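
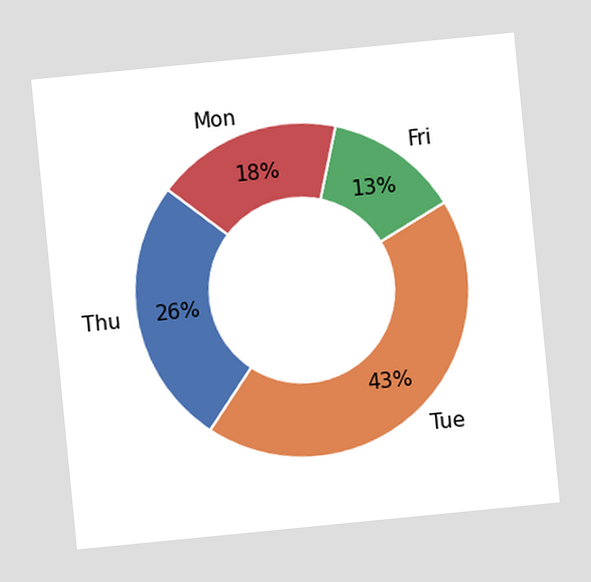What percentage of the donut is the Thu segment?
The chart is tilted about 6° counter-clockwise. The Thu segment takes up 26% of the ring.

26%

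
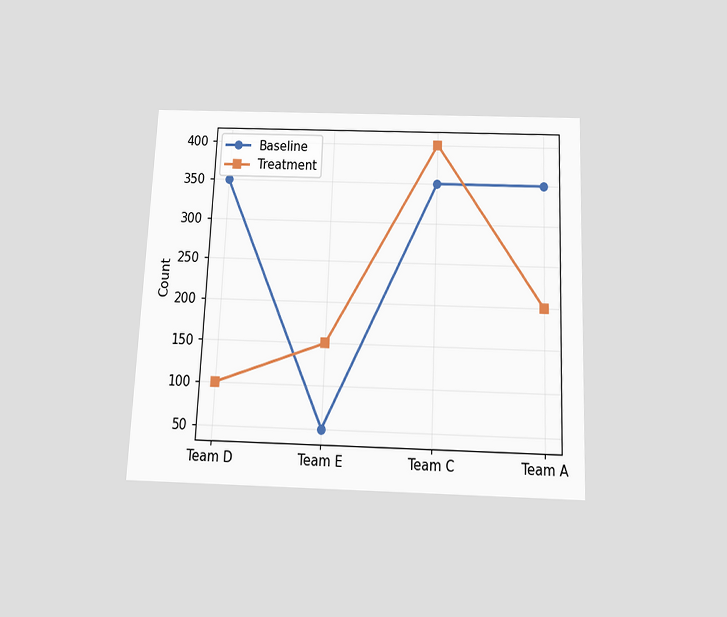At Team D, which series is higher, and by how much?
The chart is tilted about 2° clockwise and viewed slightly from below. At Team D, Baseline sits above the other line by 250.

Baseline, by 250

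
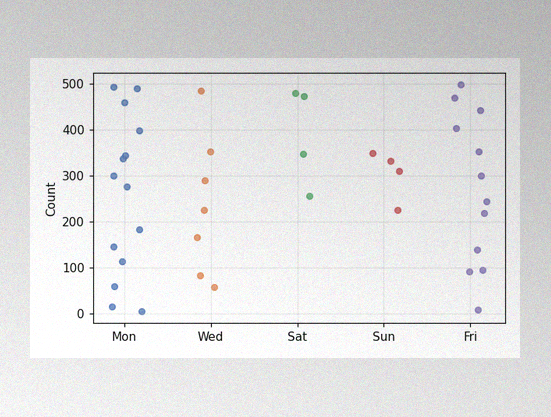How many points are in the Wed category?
The image has some photo noise and uneven lighting. Counting the markers in the Wed column gives 7.

7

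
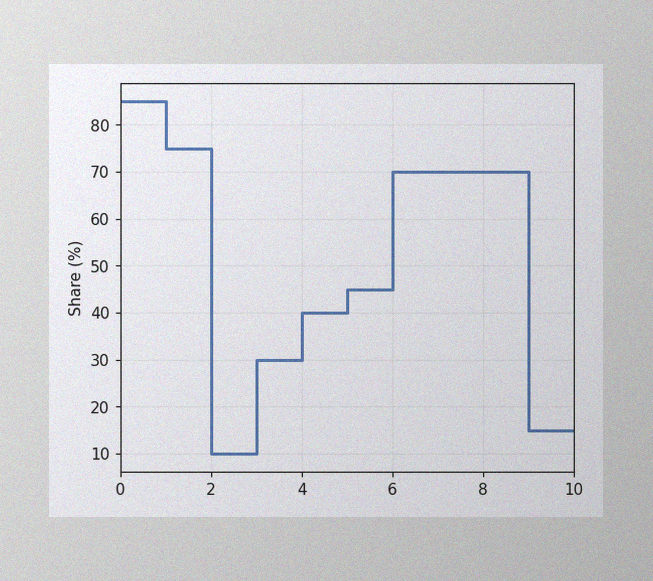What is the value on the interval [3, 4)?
The image has some photo noise and uneven lighting. On [3, 4) the step sits at 30%.

30%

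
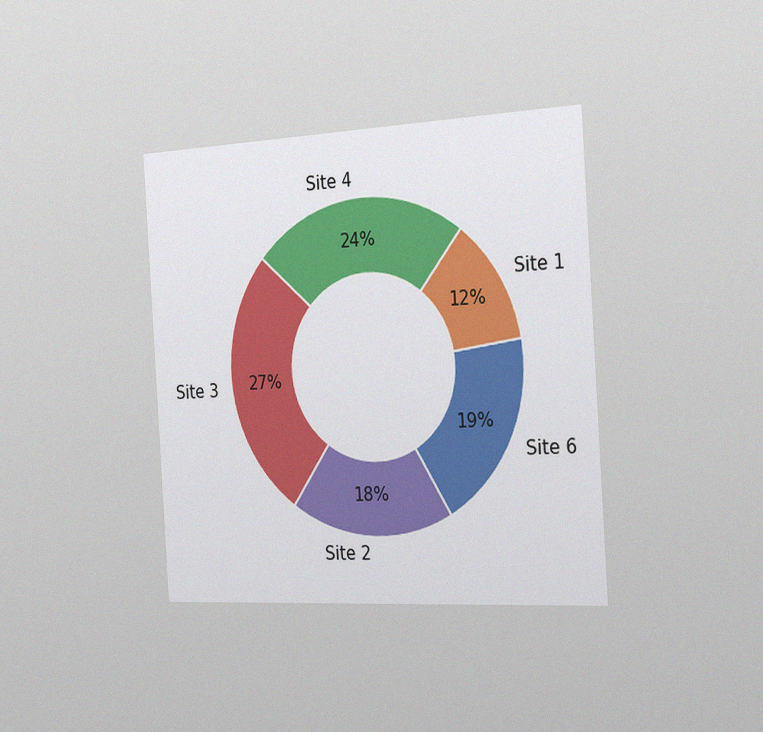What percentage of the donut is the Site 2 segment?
18%

The chart is tilted about 4° counter-clockwise and viewed slightly from the right, with some photo noise. The Site 2 segment takes up 18% of the ring.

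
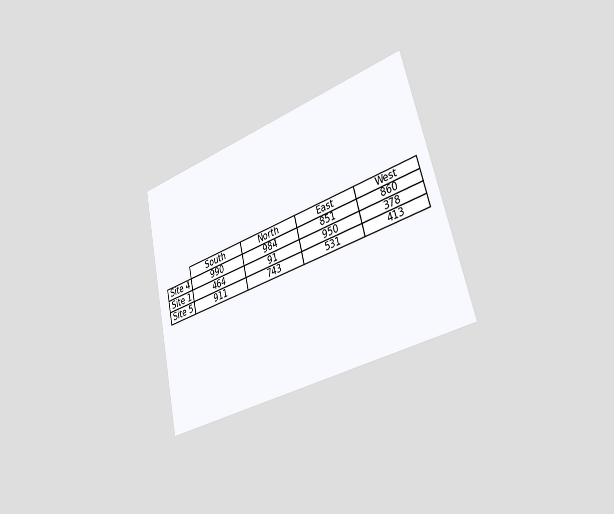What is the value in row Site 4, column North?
The chart is tilted about 14° counter-clockwise and viewed slightly from the right. The (Site 4, North) cell reads 984.

984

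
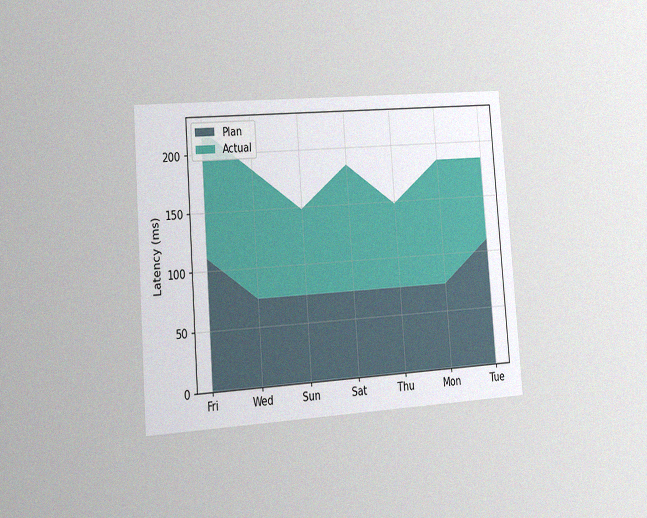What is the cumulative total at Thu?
148ms

The chart is tilted about 4° counter-clockwise and viewed slightly from the left, with some photo noise. The stacked total at Thu reaches 148ms.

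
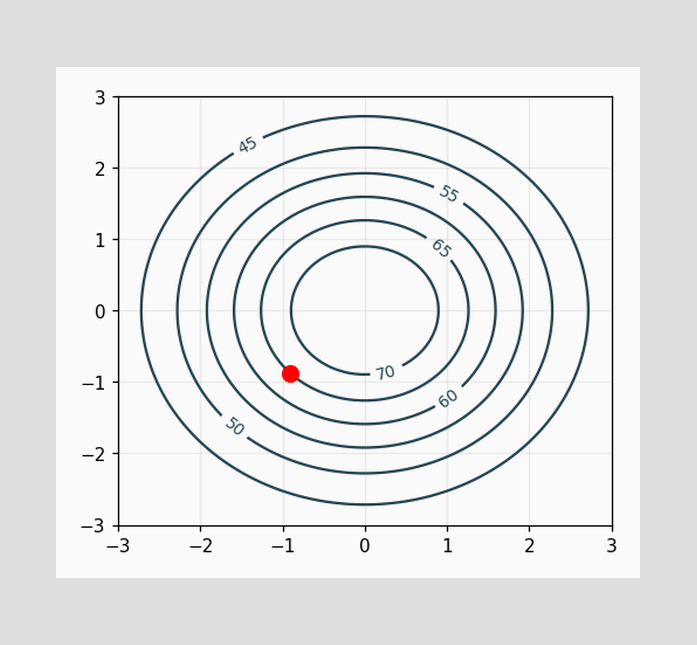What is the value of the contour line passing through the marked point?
65

The marked point sits on the contour labelled 65.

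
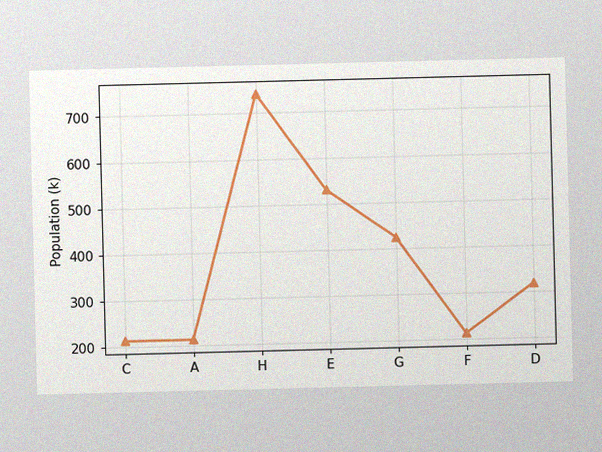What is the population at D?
318k

The image has some photo noise and uneven lighting. At D, the line is at 318k.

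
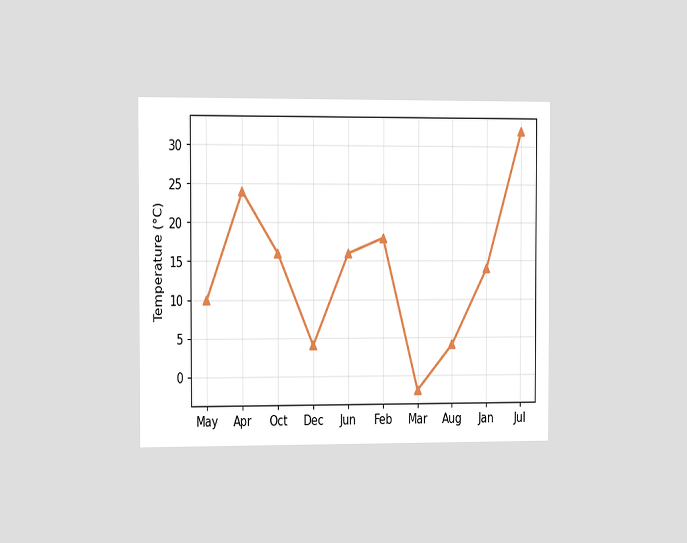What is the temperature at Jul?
32°C

The chart is viewed slightly from the left. At Jul, the line is at 32°C.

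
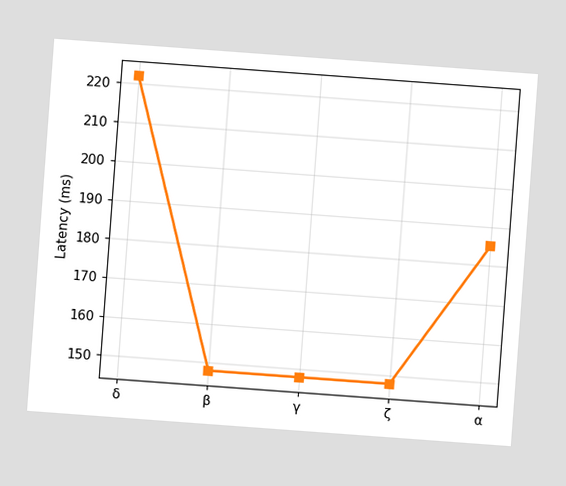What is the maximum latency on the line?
The chart is tilted about 4° clockwise. The highest point is at δ, and reading across to the y-axis gives 222ms.

222ms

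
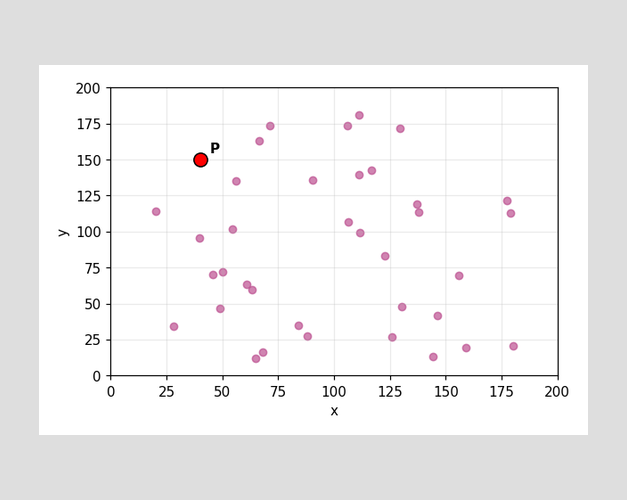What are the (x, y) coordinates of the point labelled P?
Following the gridlines from P to each axis, P sits at (40, 150).

(40, 150)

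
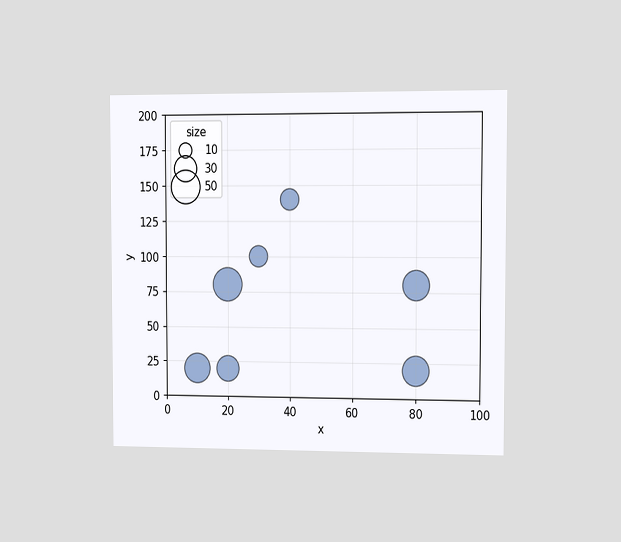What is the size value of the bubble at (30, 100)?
20

The chart is viewed slightly from the right. Matching the bubble at (30, 100) against the size legend gives 20.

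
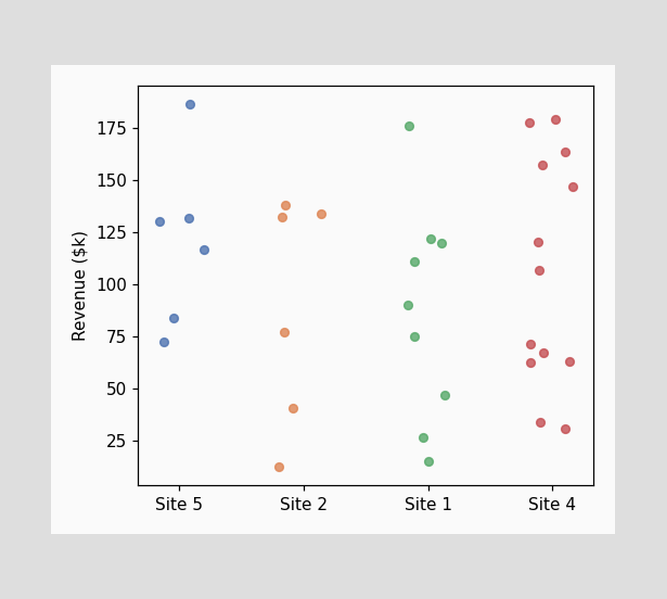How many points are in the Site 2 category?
6

Counting the markers in the Site 2 column gives 6.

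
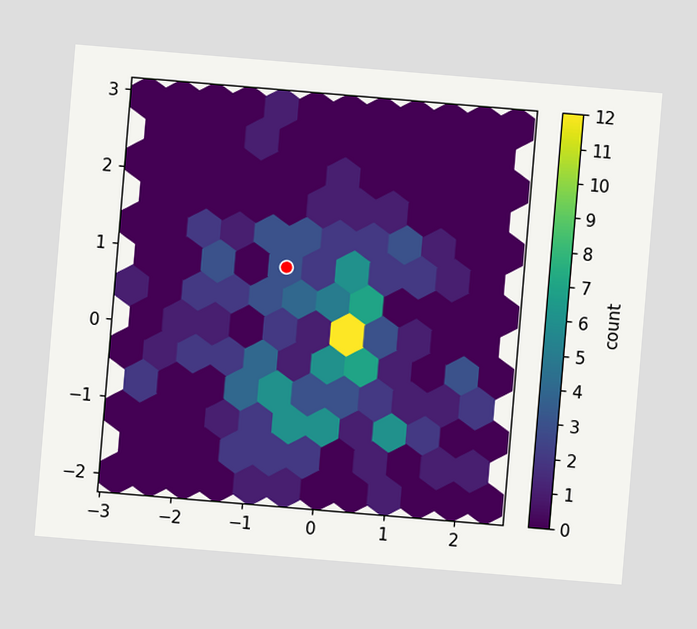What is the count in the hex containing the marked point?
The chart is tilted about 5° clockwise. The marked hex reads 3 on the colorbar.

3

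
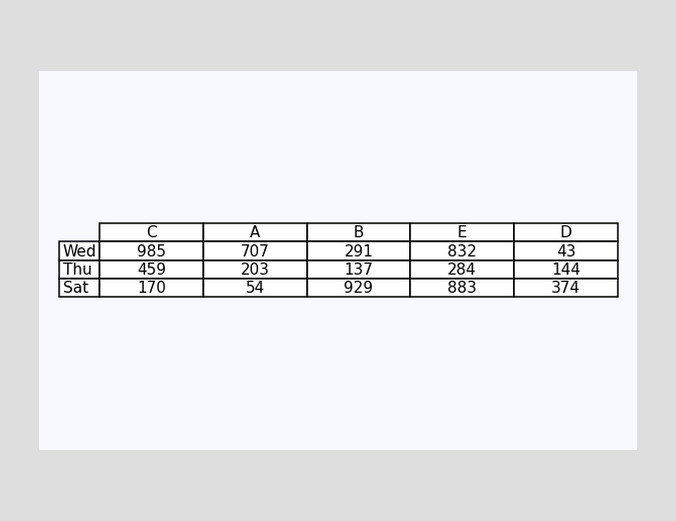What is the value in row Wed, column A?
707

The (Wed, A) cell reads 707.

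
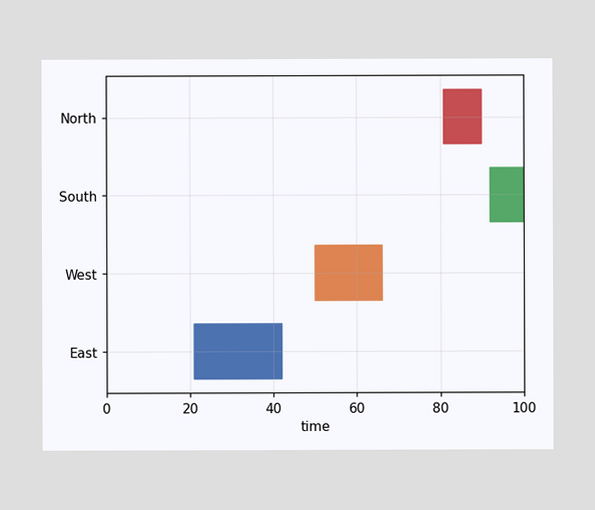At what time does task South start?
92

The South bar begins at t=92.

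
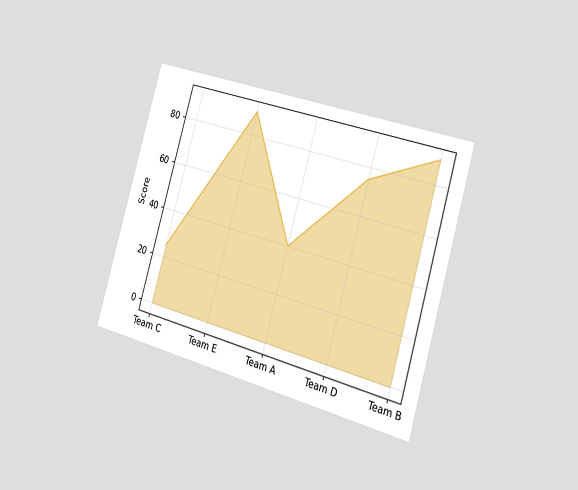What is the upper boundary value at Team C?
The chart is tilted about 16° clockwise and viewed slightly from the right. At Team C the upper boundary is at 25.

25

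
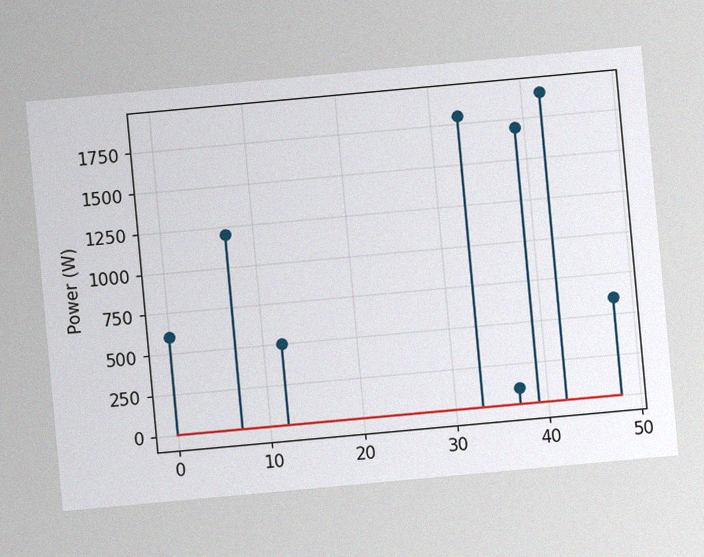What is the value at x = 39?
1700W

The chart is tilted about 5° counter-clockwise, with some photo noise. The stem at x=39 reaches 1700W.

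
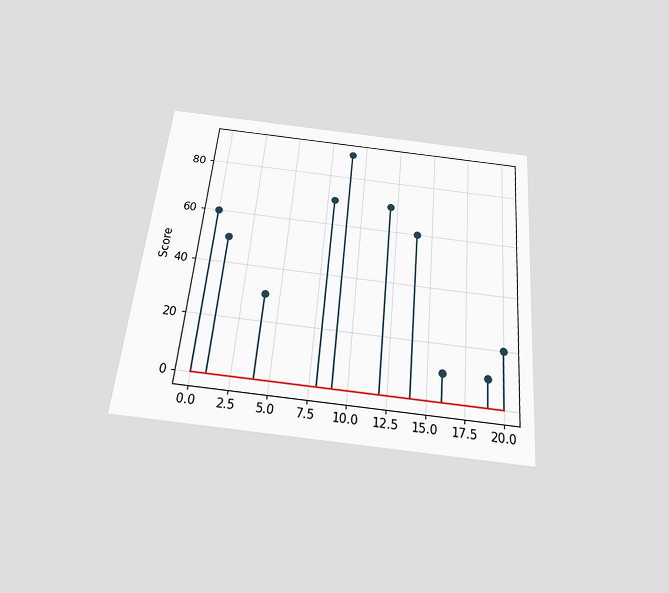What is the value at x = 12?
70

The chart is tilted about 5° clockwise and viewed slightly from below. The stem at x=12 reaches 70.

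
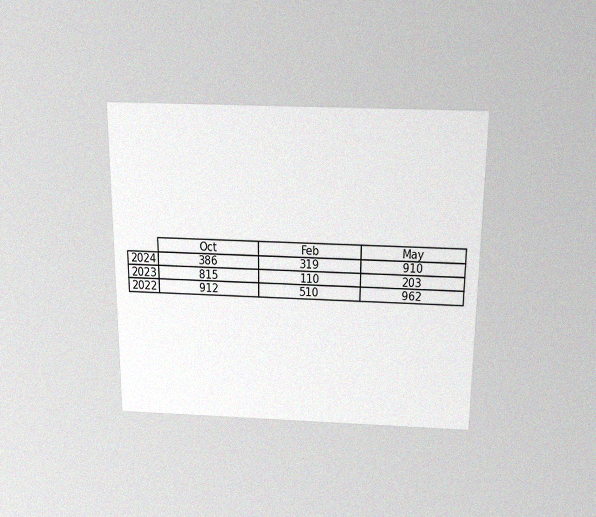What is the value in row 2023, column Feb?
110

The chart is viewed slightly from above, with some photo noise. The (2023, Feb) cell reads 110.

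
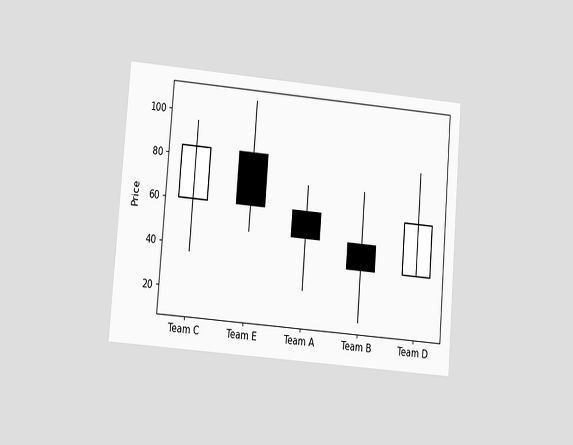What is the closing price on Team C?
84

The chart is tilted about 5° clockwise and viewed at a slight angle. The Team C candle closes at 84.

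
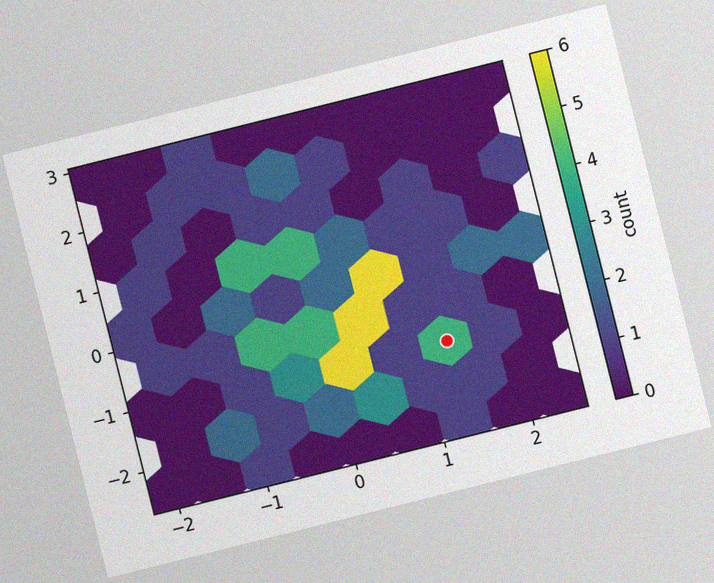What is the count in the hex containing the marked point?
The chart is tilted about 14° counter-clockwise, with some photo noise. The marked hex reads 4 on the colorbar.

4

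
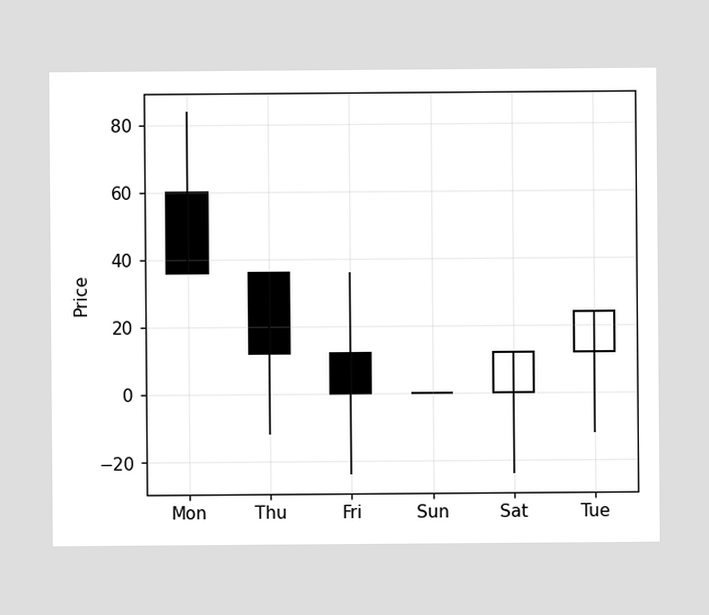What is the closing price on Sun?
0

The Sun candle closes at 0.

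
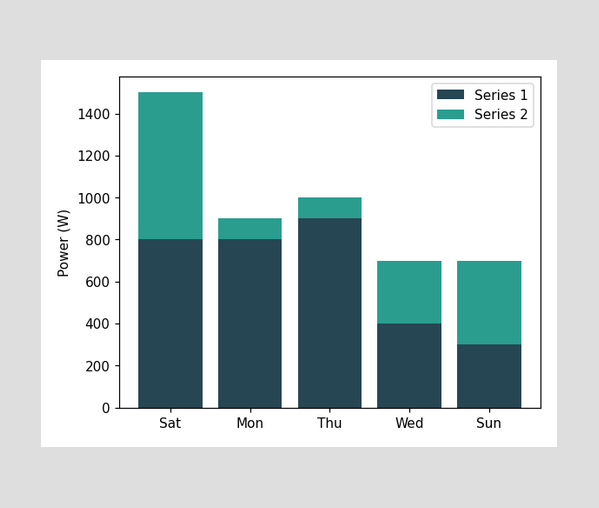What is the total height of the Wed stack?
The Wed stack's top reaches 700W on the y-axis.

700W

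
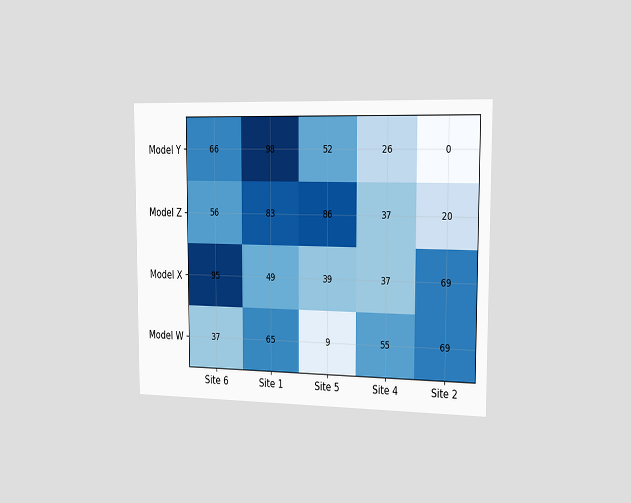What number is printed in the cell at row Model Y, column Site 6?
The chart is viewed slightly from the right. The (Model Y, Site 6) cell reads 66.

66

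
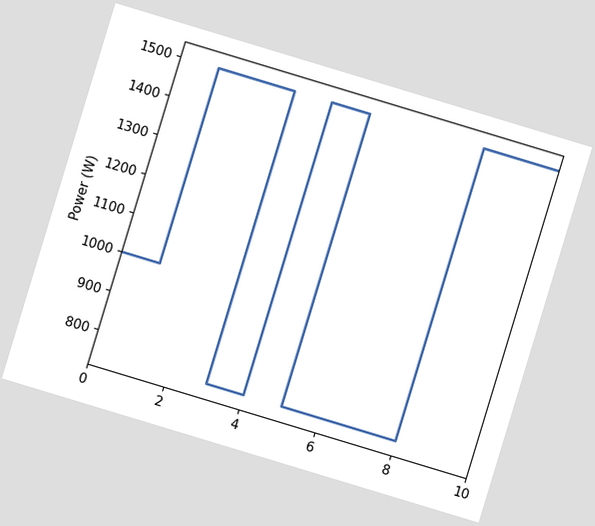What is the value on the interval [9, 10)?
1500W

The chart is tilted about 17° clockwise. On [9, 10) the step sits at 1500W.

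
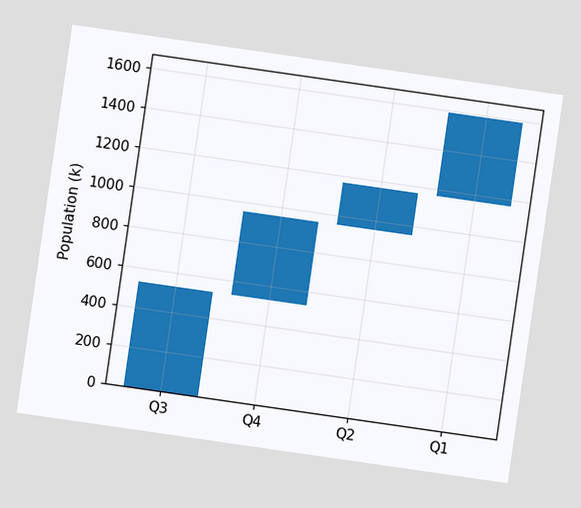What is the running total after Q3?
530k

The chart is tilted about 8° clockwise. After Q3 the running total reaches 530k.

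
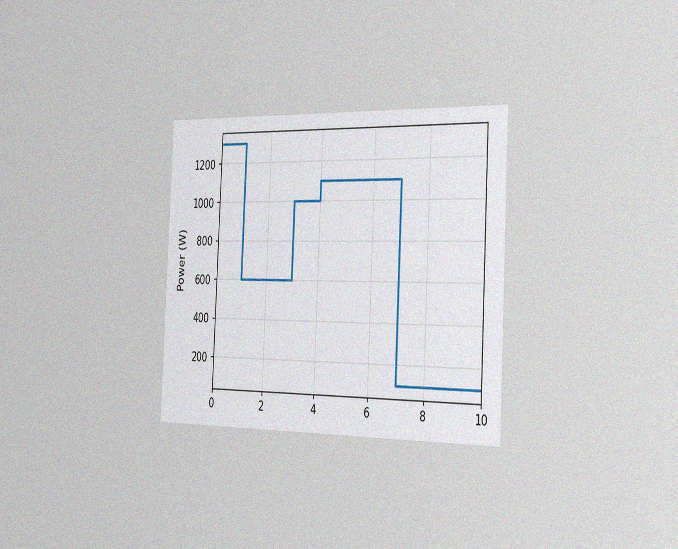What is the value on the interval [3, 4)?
The chart is tilted about 3° clockwise and viewed slightly from the right, with some photo noise. On [3, 4) the step sits at 1000W.

1000W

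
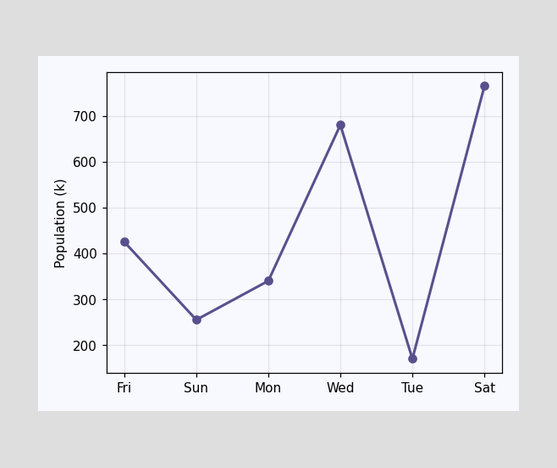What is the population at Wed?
At Wed, the line is at 680k.

680k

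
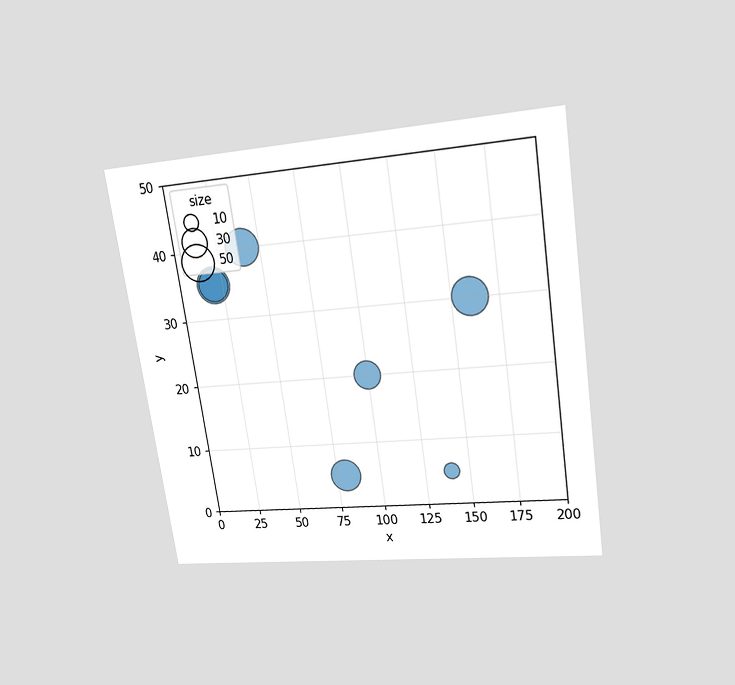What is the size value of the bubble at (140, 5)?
The chart is tilted about 9° counter-clockwise and viewed at a slight angle. Matching the bubble at (140, 5) against the size legend gives 10.

10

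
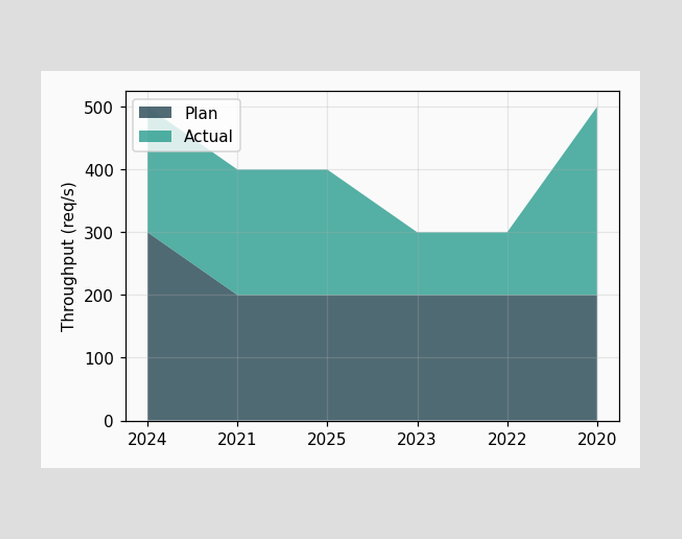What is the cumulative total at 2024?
500req/s

The stacked total at 2024 reaches 500req/s.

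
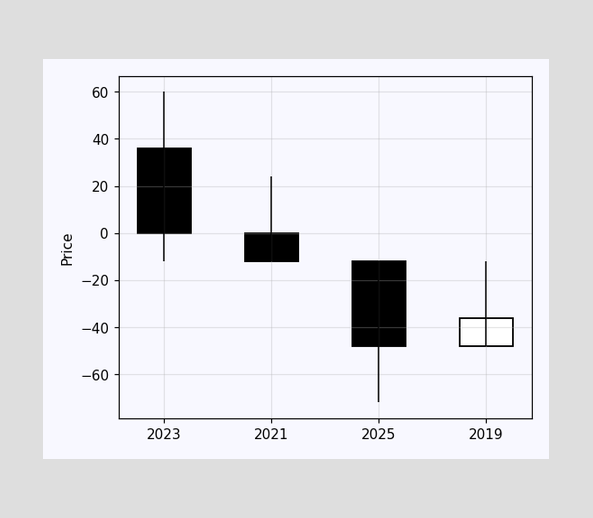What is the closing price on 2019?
-36

The 2019 candle closes at -36.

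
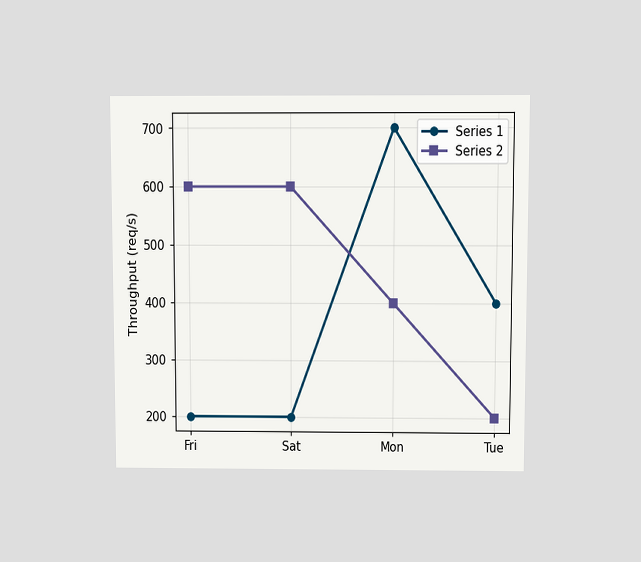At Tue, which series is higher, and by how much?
Series 1, by 200req/s

The chart is viewed slightly from above. At Tue, Series 1 sits above the other line by 200req/s.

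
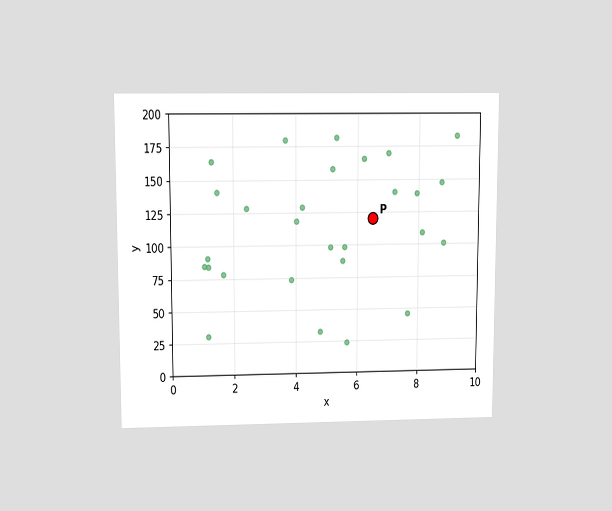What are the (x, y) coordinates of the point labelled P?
(6.5, 120)

The chart is viewed slightly from above. Following the gridlines from P to each axis, P sits at (6.5, 120).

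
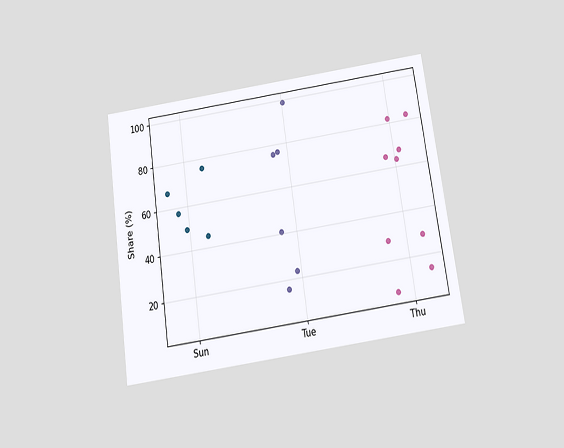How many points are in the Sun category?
The chart is tilted about 8° counter-clockwise and viewed slightly from below. Counting the markers in the Sun column gives 5.

5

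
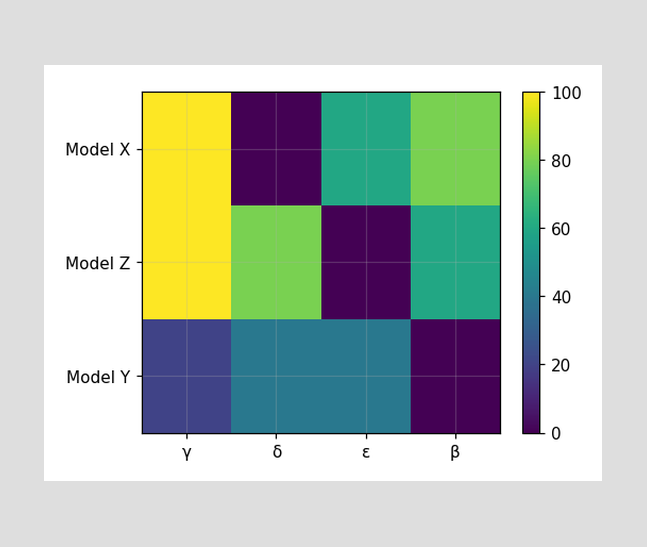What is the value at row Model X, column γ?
100

Matching cell (Model X, γ) against the colorbar gives 100.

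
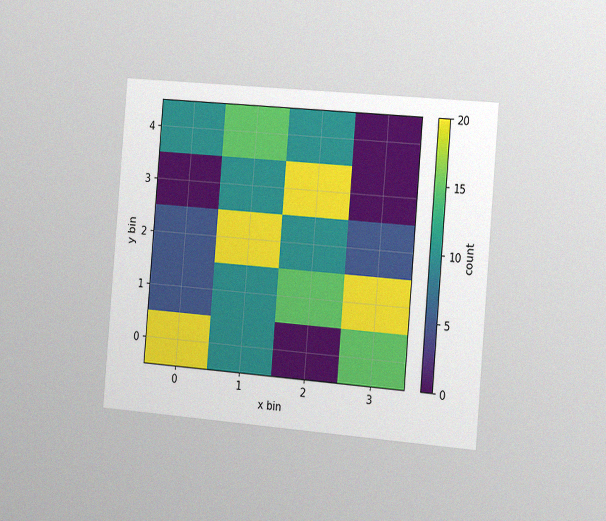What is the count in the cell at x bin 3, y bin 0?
15

The chart is tilted about 5° clockwise and viewed slightly from the right, with some photo noise. Matching the cell (3, 0) against the colorbar gives 15.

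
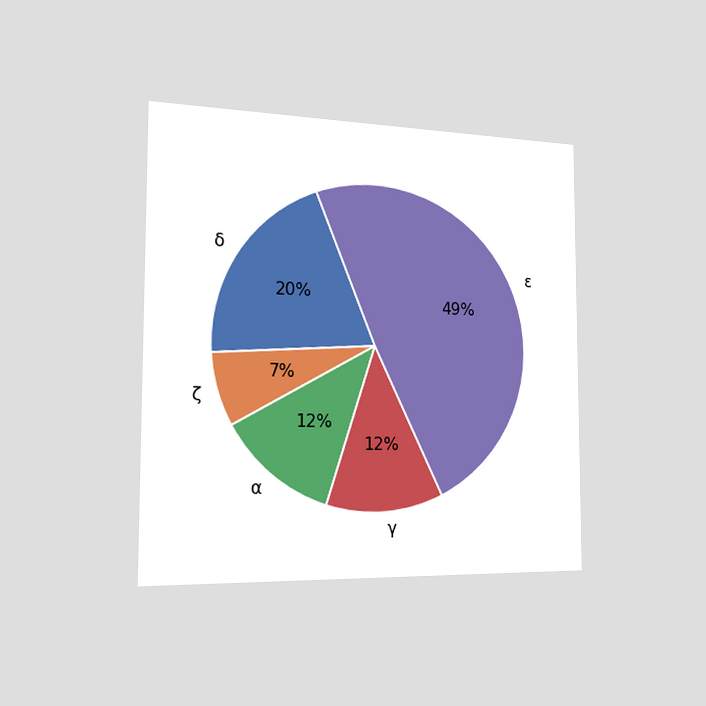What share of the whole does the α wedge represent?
12%

The chart is viewed slightly from the left. The α slice takes up 12% of the pie.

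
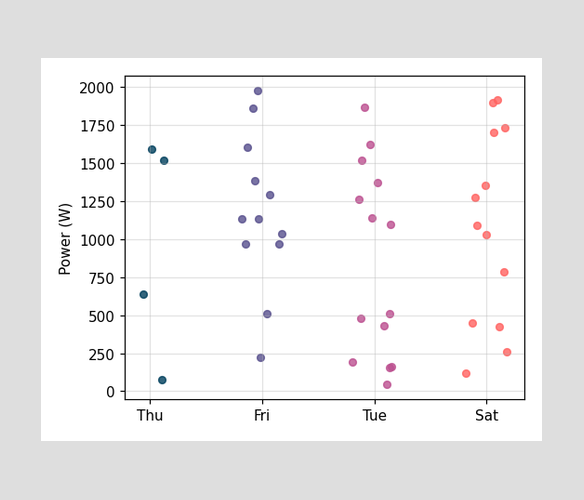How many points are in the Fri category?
Counting the markers in the Fri column gives 12.

12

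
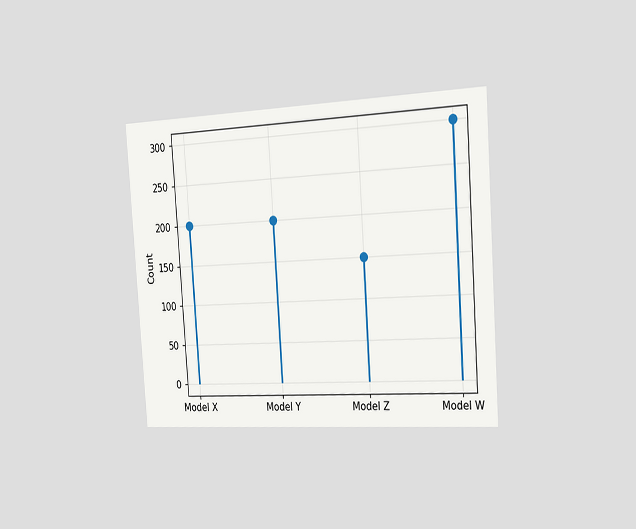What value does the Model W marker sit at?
300

The chart is tilted about 4° counter-clockwise and viewed slightly from the right. The Model W marker sits at 300.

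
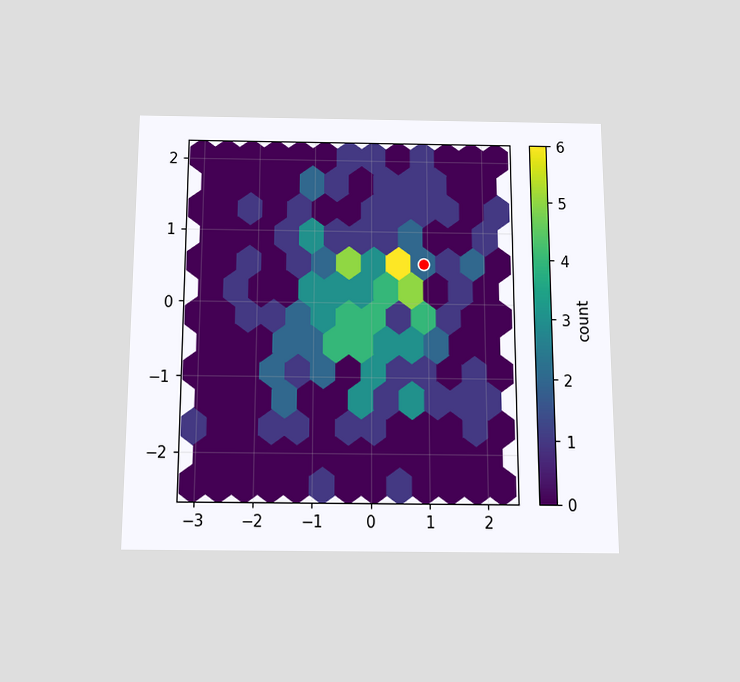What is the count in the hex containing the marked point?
2

The chart is viewed slightly from below. The marked hex reads 2 on the colorbar.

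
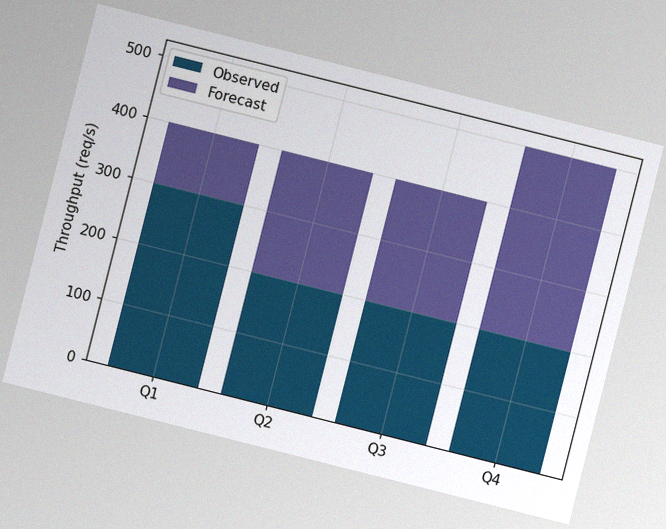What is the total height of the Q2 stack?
The chart is tilted about 14° clockwise, with some photo noise. The Q2 stack's top reaches 400req/s on the y-axis.

400req/s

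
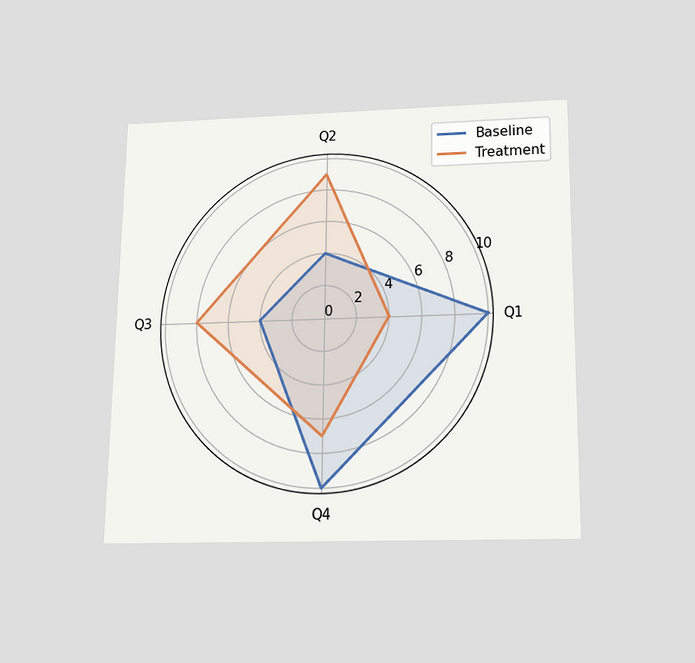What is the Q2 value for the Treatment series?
9

The chart is viewed slightly from below. On the Q2 axis, Treatment reaches 9.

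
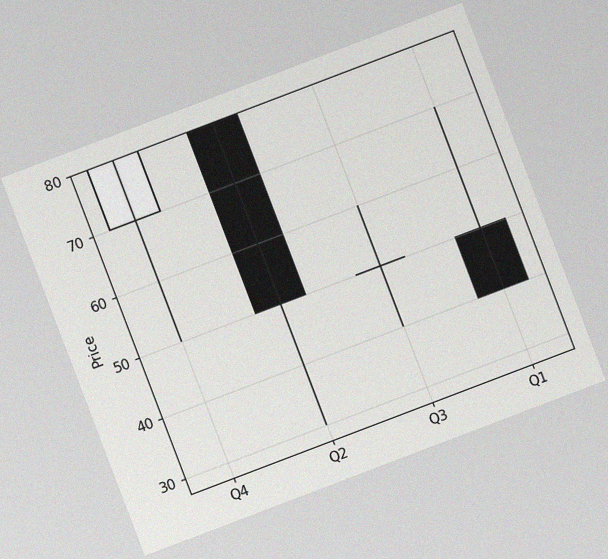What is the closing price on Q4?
The chart is tilted about 21° counter-clockwise, with some photo noise. The Q4 candle closes at 80.

80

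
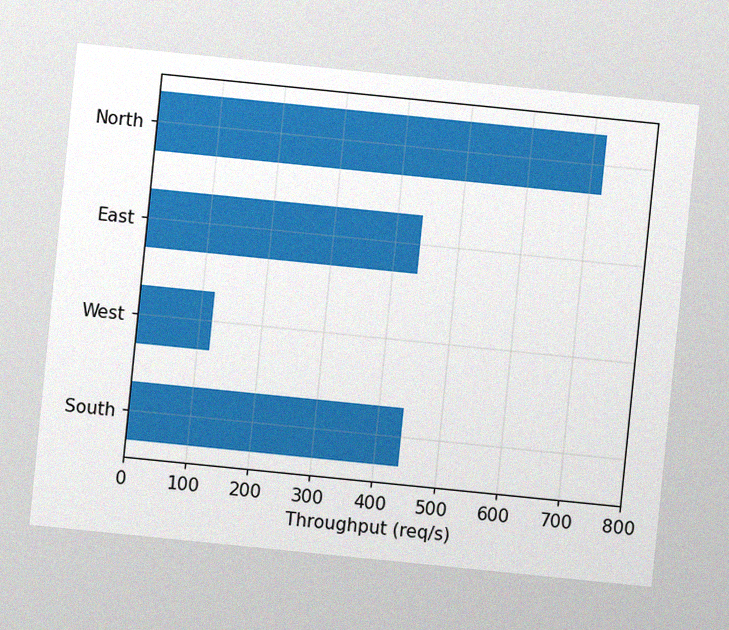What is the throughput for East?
The chart is tilted about 6° clockwise, with some photo noise. Reading along the chart's x-axis, the East bar reaches 440req/s.

440req/s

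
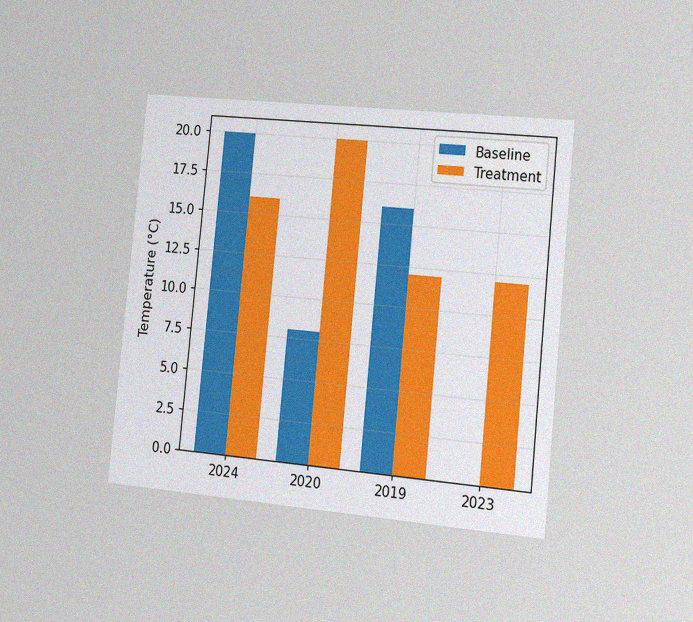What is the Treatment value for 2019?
12°C

The chart is tilted about 6° clockwise and viewed slightly from the right, with some photo noise. The Treatment bar at 2019 reaches 12°C on the y-axis.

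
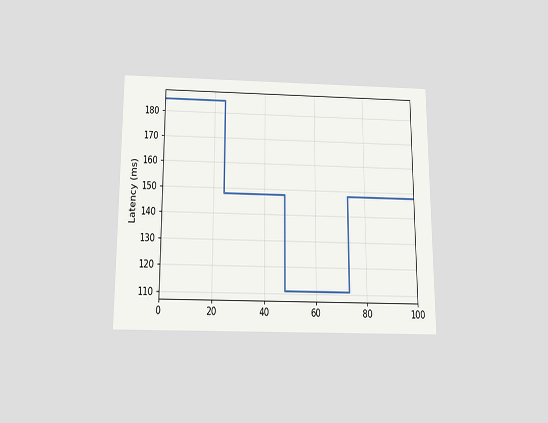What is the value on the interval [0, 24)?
The chart is viewed slightly from below. On [0, 24) the step sits at 185ms.

185ms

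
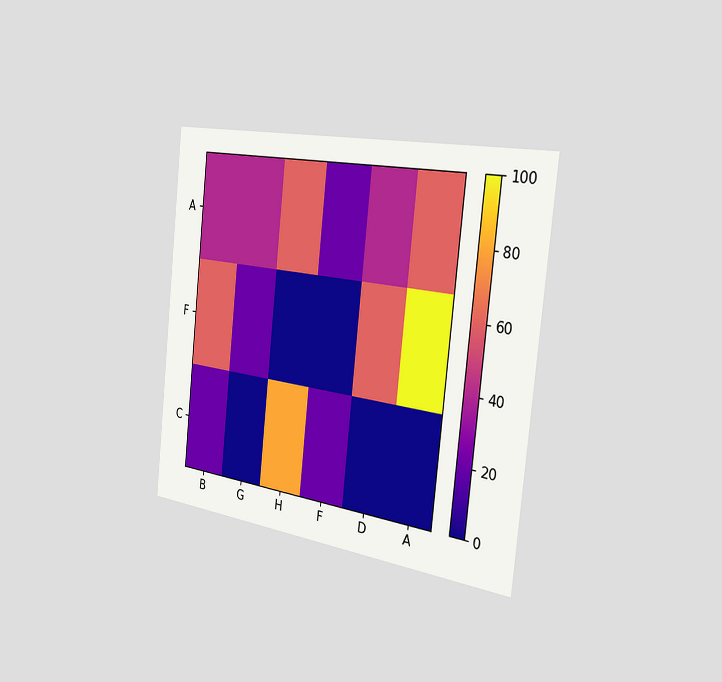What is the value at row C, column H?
80

The chart is tilted about 6° clockwise and viewed slightly from the right. Matching cell (C, H) against the colorbar gives 80.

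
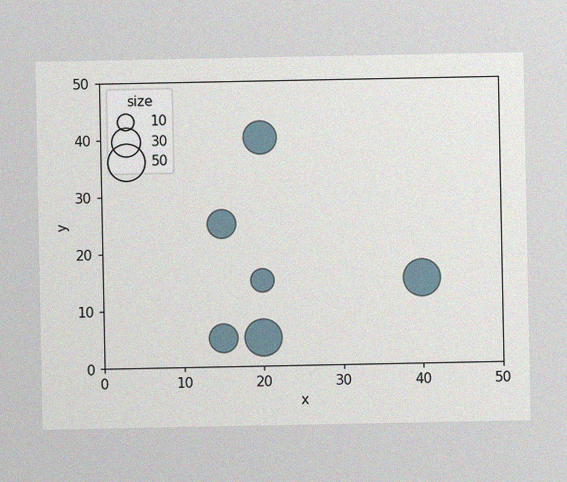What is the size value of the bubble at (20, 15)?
The image has some photo noise and uneven lighting. Matching the bubble at (20, 15) against the size legend gives 20.

20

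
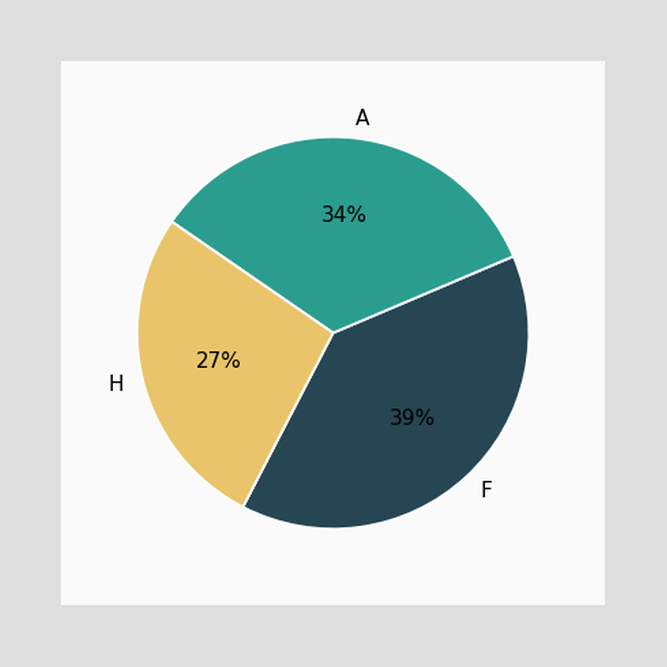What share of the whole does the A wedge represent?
34%

The A slice takes up 34% of the pie.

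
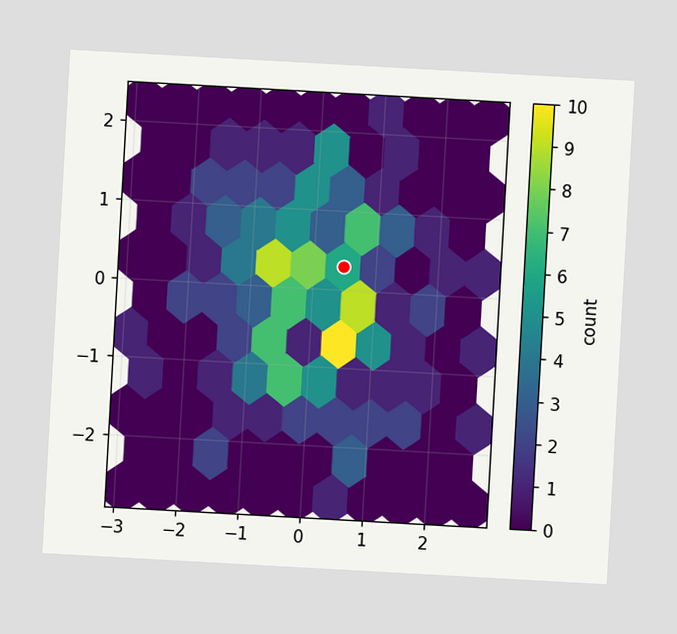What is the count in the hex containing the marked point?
The chart is tilted about 3° clockwise. The marked hex reads 6 on the colorbar.

6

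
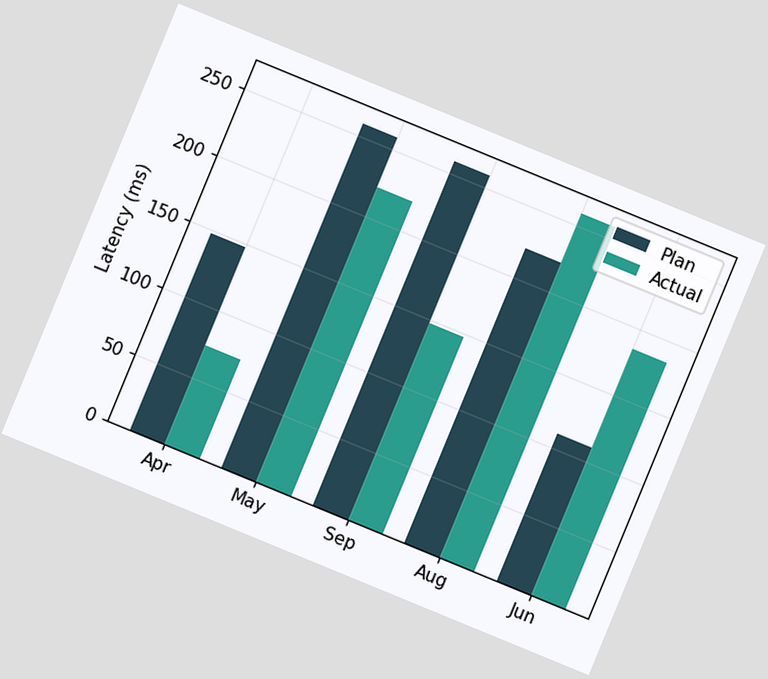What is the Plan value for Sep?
259ms

The chart is tilted about 22° clockwise. The Plan bar at Sep reaches 259ms on the y-axis.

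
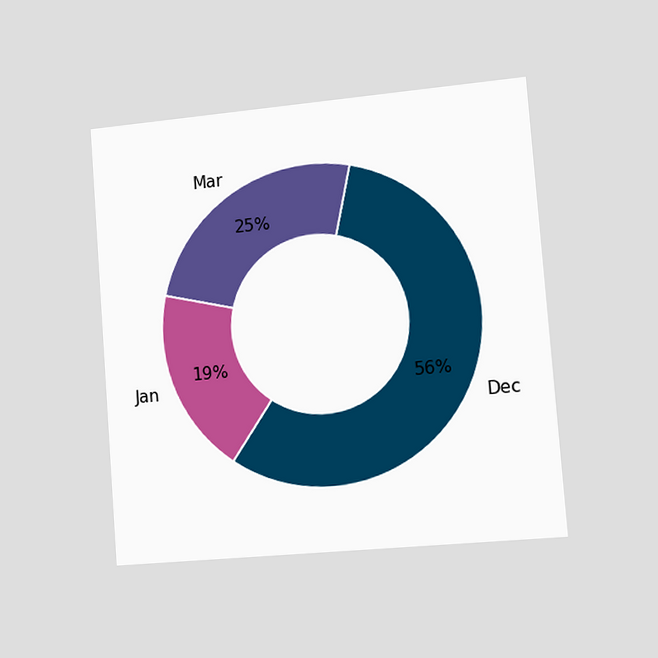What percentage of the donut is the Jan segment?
The chart is tilted about 4° counter-clockwise and viewed slightly from the right. The Jan segment takes up 19% of the ring.

19%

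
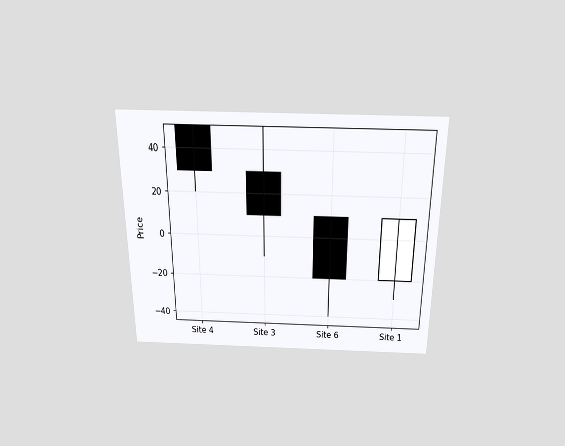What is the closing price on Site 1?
10

The chart is viewed slightly from above. The Site 1 candle closes at 10.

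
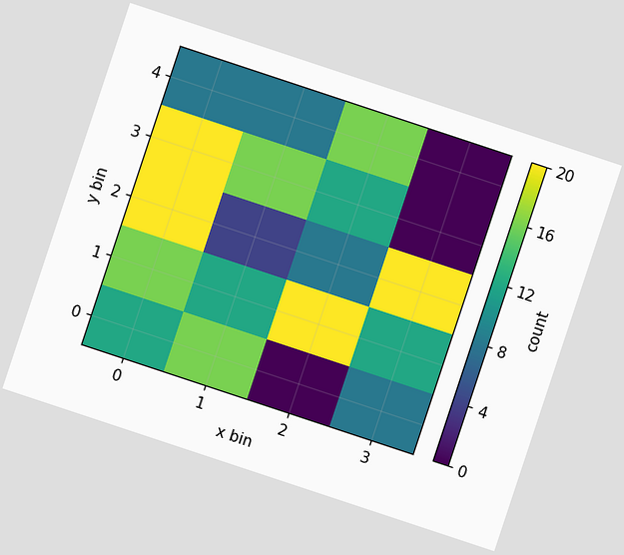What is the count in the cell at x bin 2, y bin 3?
The chart is tilted about 18° clockwise. Matching the cell (2, 3) against the colorbar gives 12.

12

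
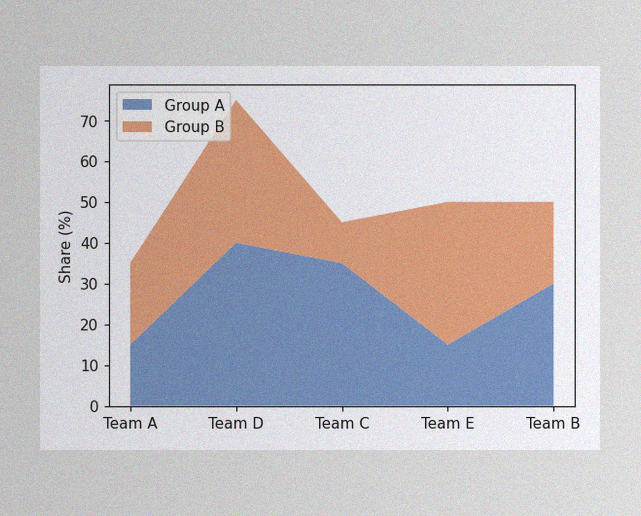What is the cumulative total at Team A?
The image has some photo noise and uneven lighting. The stacked total at Team A reaches 35%.

35%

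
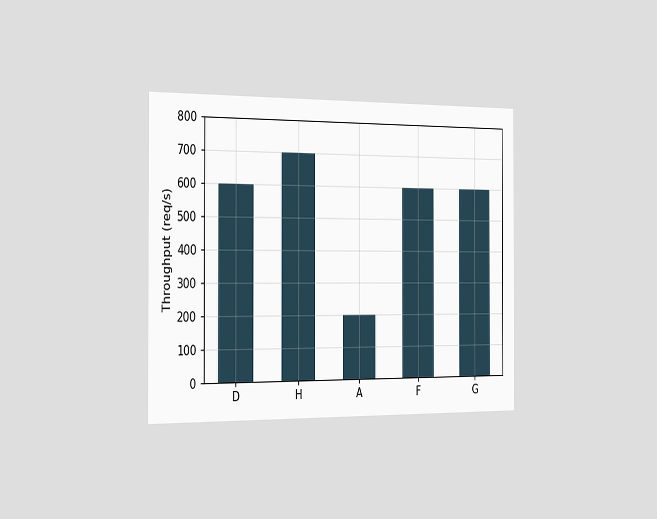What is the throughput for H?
The chart is viewed slightly from the left. Reading along the chart's y-axis, the H bar reaches 700req/s.

700req/s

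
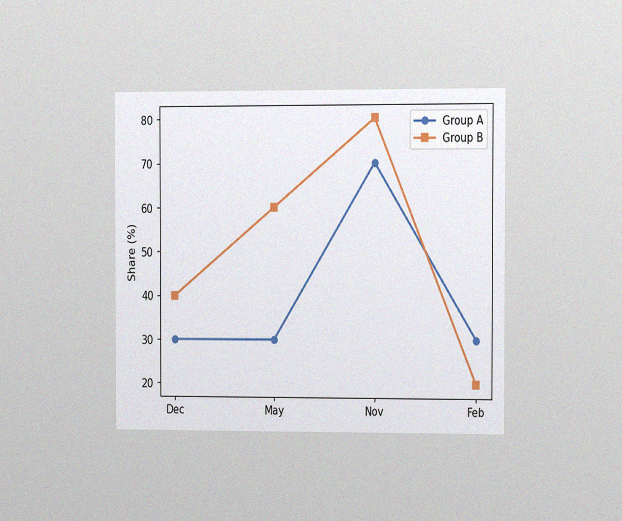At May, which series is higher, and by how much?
Group B, by 30%

The chart is viewed at a slight angle, with some photo noise. At May, Group B sits above the other line by 30%.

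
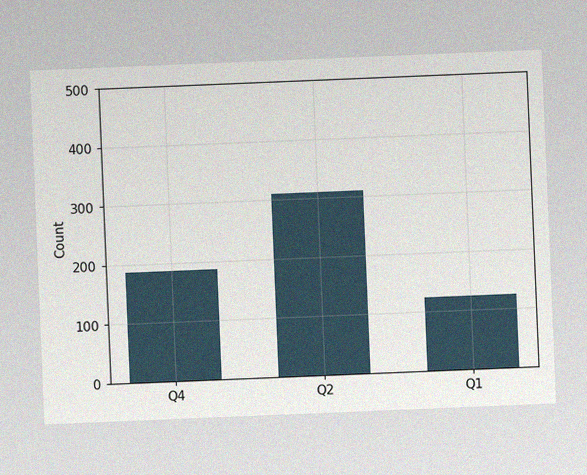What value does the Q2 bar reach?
310

The chart is tilted about 2° counter-clockwise, with some photo noise. Reading along the chart's y-axis, the Q2 bar reaches 310.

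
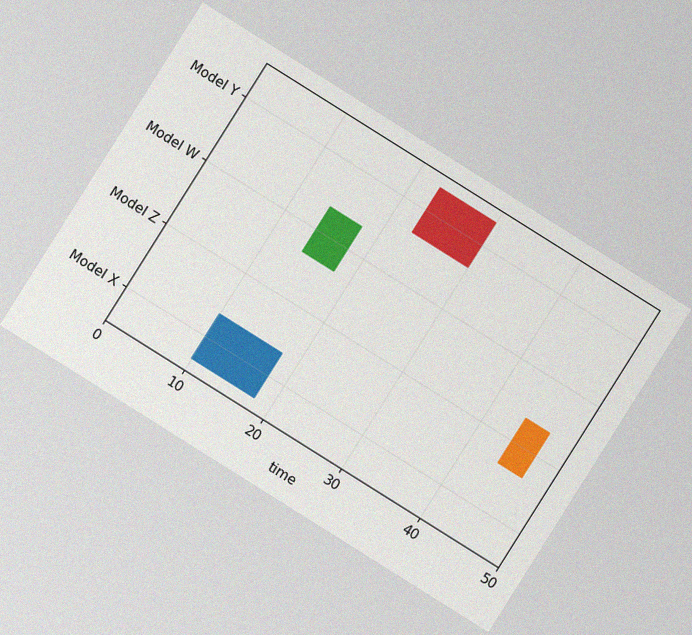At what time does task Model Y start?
23

The chart is tilted about 32° clockwise, with some photo noise. The Model Y bar begins at t=23.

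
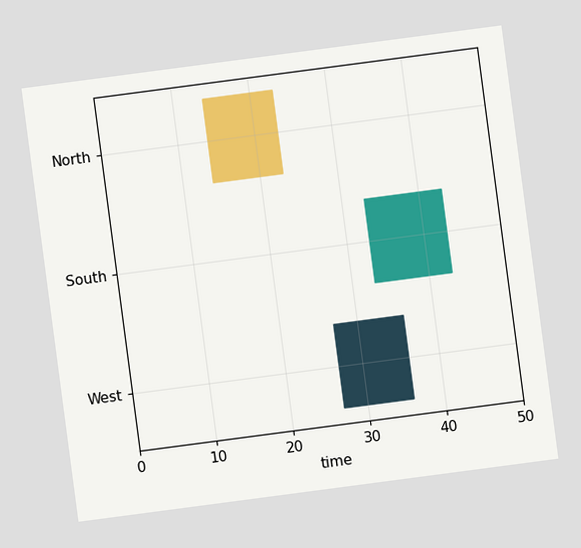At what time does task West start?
The chart is tilted about 7° counter-clockwise. The West bar begins at t=27.

27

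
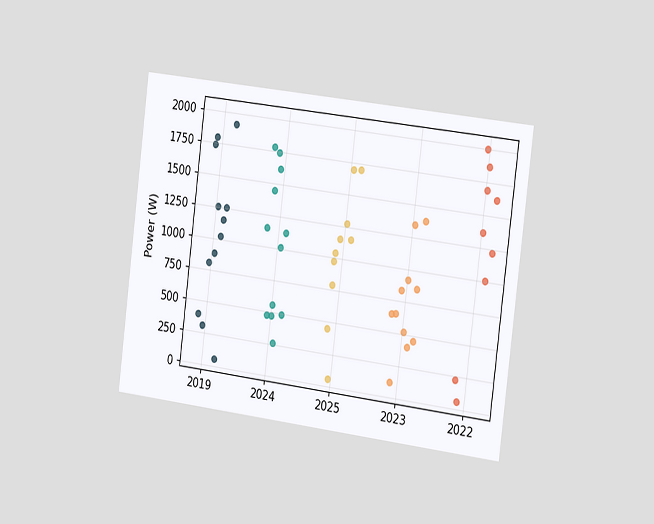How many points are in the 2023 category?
The chart is tilted about 7° clockwise and viewed slightly from the right. Counting the markers in the 2023 column gives 11.

11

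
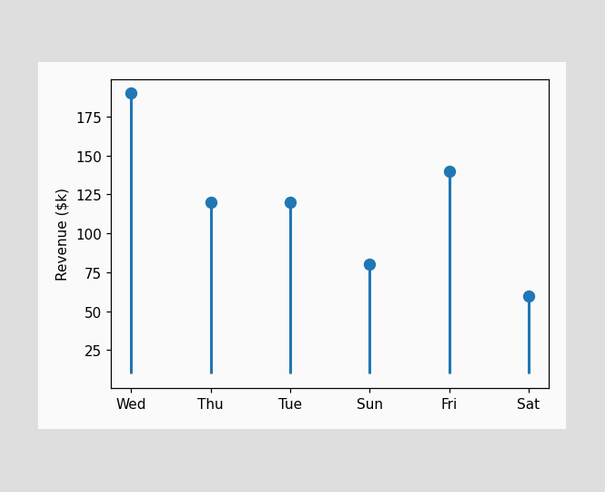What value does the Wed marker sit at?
$190k

The Wed marker sits at $190k.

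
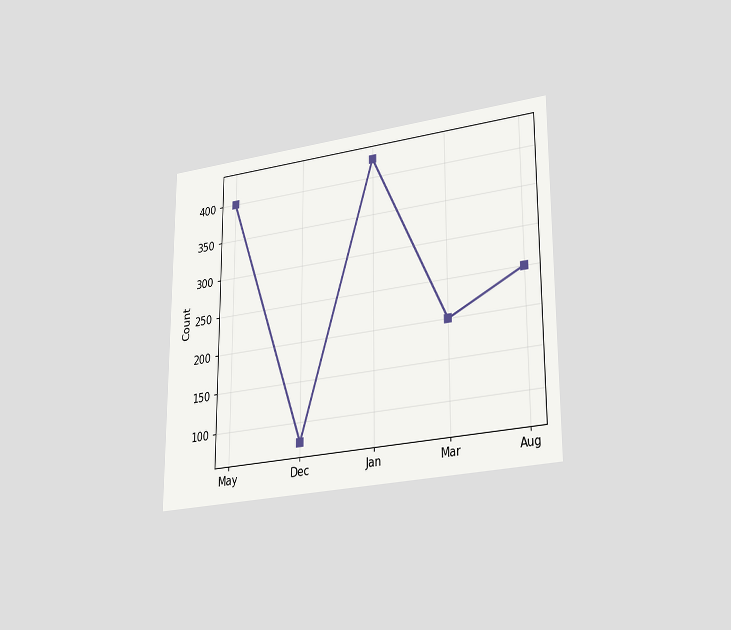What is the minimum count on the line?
The chart is viewed at a slight angle. The lowest point is at Dec, and reading across to the y-axis gives 75.

75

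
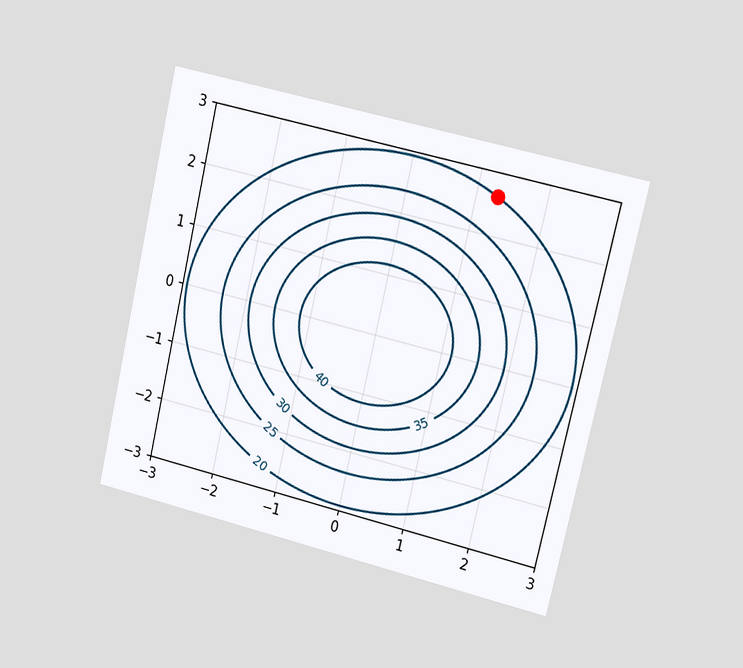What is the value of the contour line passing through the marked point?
20

The chart is tilted about 13° clockwise and viewed at a slight angle. The marked point sits on the contour labelled 20.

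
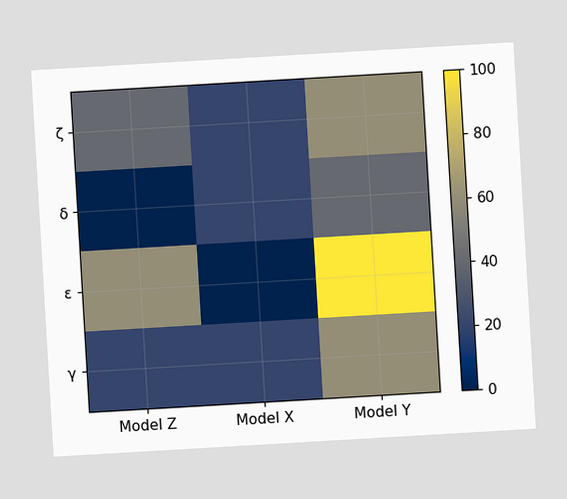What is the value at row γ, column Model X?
20

The chart is tilted about 3° counter-clockwise. Matching cell (γ, Model X) against the colorbar gives 20.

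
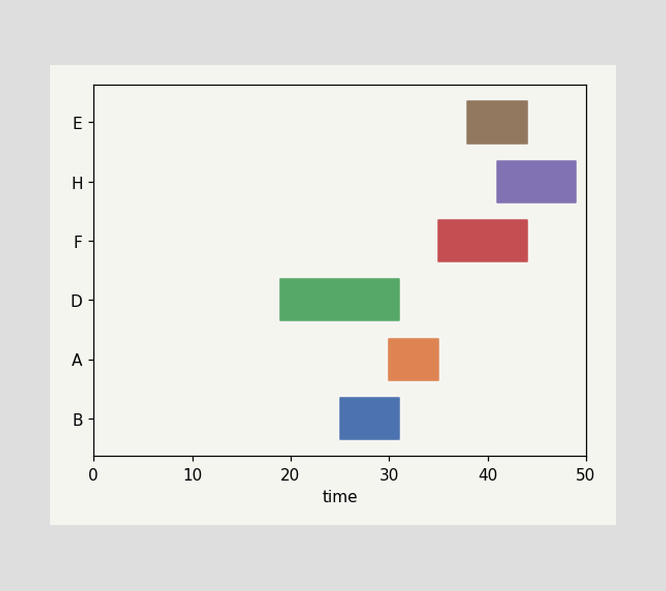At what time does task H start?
41

The H bar begins at t=41.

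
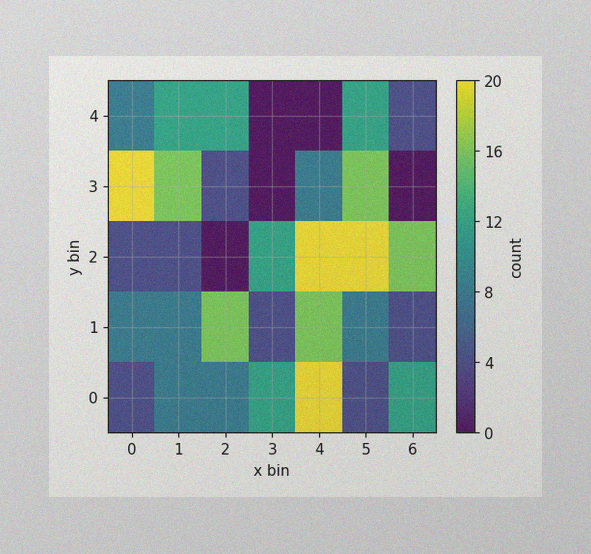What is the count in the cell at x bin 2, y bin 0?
The image has some photo noise and uneven lighting. Matching the cell (2, 0) against the colorbar gives 8.

8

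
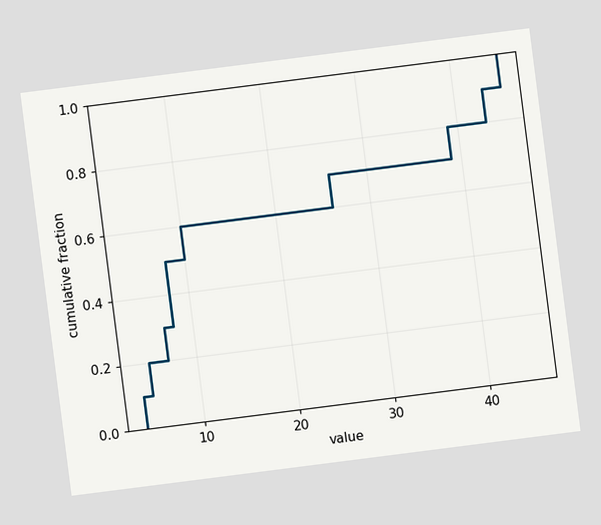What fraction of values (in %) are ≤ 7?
The chart is tilted about 7° counter-clockwise. At x=7 the ECDF step is at 30%.

30%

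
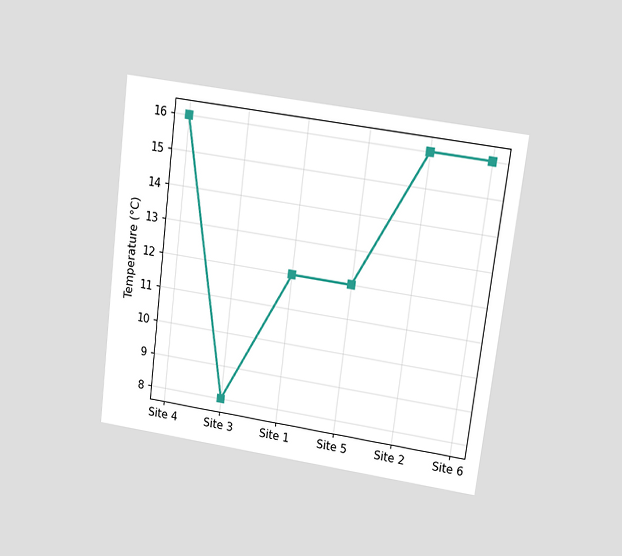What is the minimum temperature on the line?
The chart is tilted about 7° clockwise and viewed at a slight angle. The lowest point is at Site 3, and reading across to the y-axis gives 8°C.

8°C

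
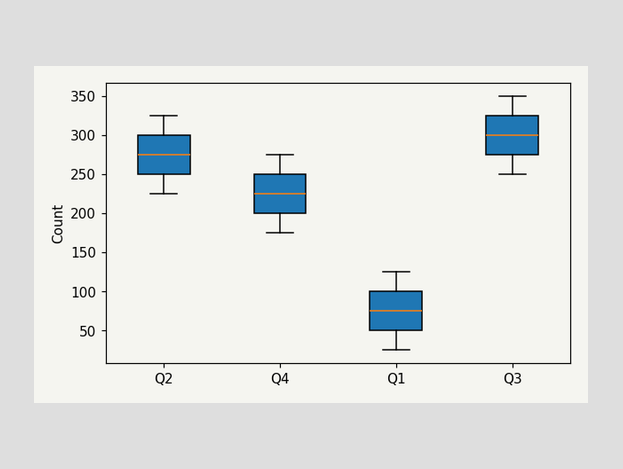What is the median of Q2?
275

The median line in the Q2 box sits at 275.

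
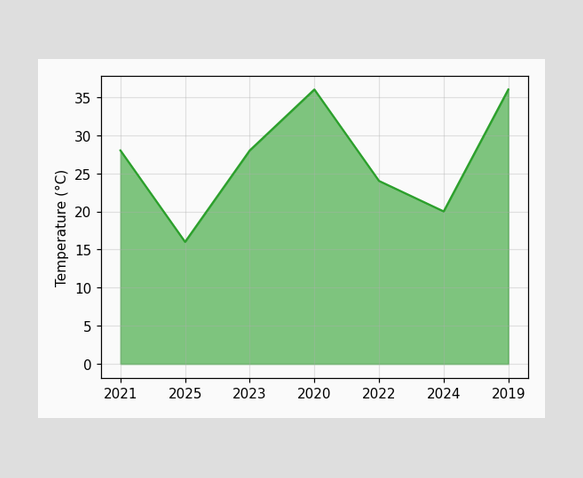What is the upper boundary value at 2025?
16°C

At 2025 the upper boundary is at 16°C.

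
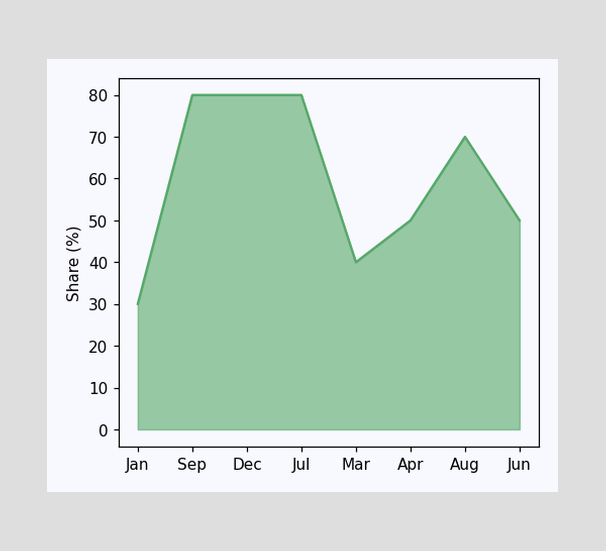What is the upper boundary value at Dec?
80%

At Dec the upper boundary is at 80%.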